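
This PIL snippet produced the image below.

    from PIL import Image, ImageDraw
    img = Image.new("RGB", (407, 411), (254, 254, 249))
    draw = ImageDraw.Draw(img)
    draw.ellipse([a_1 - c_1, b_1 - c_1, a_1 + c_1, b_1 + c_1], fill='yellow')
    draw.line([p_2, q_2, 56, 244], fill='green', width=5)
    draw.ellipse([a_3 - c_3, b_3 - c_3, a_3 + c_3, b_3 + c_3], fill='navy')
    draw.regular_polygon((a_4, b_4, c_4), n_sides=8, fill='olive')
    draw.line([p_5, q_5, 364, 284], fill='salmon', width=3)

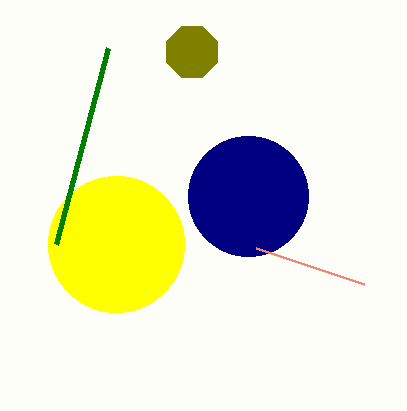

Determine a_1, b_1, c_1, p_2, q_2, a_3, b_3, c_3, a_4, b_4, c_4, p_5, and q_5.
a_1 = 116
b_1 = 244
c_1 = 68
p_2 = 108
q_2 = 48
a_3 = 248
b_3 = 196
c_3 = 60
a_4 = 192
b_4 = 52
c_4 = 28
p_5 = 256
q_5 = 248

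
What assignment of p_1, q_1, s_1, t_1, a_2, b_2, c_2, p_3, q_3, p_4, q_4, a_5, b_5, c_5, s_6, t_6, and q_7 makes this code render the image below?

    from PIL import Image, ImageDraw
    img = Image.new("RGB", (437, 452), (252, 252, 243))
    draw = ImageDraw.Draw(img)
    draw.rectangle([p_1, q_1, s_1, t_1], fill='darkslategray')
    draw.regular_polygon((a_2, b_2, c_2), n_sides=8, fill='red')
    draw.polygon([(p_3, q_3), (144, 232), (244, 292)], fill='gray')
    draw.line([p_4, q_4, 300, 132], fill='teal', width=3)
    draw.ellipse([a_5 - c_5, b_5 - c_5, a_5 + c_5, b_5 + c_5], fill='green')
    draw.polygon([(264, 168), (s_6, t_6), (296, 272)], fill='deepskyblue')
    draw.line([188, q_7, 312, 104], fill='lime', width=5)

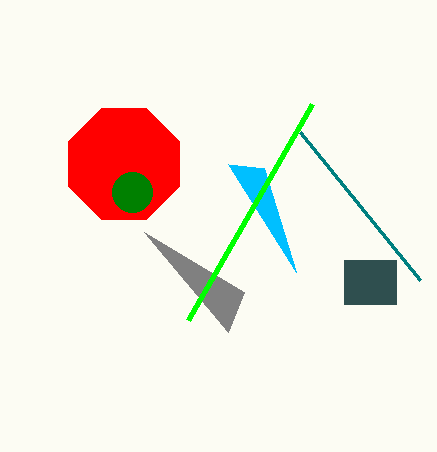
p_1 = 344
q_1 = 260
s_1 = 396
t_1 = 304
a_2 = 124
b_2 = 164
c_2 = 60
p_3 = 228
q_3 = 332
p_4 = 420
q_4 = 280
a_5 = 132
b_5 = 192
c_5 = 20
s_6 = 228
t_6 = 164
q_7 = 320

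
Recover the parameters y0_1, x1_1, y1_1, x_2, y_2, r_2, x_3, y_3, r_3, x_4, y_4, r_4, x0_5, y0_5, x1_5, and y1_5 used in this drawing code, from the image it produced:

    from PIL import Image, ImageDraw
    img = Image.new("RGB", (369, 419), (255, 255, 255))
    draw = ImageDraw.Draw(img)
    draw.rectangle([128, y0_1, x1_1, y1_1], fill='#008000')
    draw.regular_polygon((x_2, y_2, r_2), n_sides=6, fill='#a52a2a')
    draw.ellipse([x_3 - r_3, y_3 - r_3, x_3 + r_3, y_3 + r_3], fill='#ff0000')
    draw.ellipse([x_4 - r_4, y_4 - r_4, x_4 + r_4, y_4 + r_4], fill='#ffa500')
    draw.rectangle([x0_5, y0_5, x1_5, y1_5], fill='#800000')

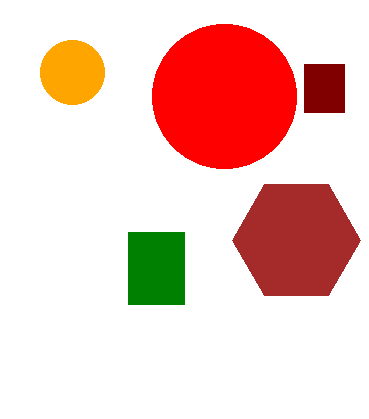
y0_1 = 232
x1_1 = 184
y1_1 = 304
x_2 = 296
y_2 = 240
r_2 = 64
x_3 = 224
y_3 = 96
r_3 = 72
x_4 = 72
y_4 = 72
r_4 = 32
x0_5 = 304
y0_5 = 64
x1_5 = 344
y1_5 = 112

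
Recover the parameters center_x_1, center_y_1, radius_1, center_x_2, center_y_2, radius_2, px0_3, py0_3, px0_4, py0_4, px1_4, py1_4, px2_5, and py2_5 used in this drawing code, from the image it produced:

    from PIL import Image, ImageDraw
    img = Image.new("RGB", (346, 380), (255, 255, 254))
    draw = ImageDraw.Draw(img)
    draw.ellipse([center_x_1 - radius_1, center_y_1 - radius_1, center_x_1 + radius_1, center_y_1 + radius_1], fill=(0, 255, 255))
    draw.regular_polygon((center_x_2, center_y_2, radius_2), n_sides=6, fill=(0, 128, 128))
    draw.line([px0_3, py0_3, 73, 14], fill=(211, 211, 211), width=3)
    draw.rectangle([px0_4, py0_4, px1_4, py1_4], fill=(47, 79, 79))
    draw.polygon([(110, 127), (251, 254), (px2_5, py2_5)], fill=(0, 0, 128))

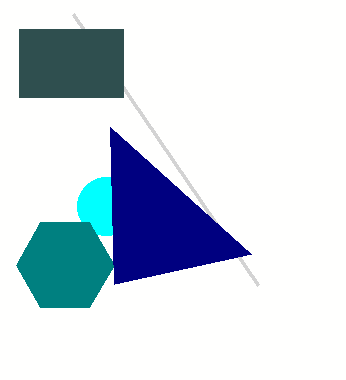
center_x_1 = 106, center_y_1 = 206, radius_1 = 29, center_x_2 = 65, center_y_2 = 265, radius_2 = 49, px0_3 = 258, py0_3 = 285, px0_4 = 19, py0_4 = 29, px1_4 = 123, py1_4 = 97, px2_5 = 114, py2_5 = 284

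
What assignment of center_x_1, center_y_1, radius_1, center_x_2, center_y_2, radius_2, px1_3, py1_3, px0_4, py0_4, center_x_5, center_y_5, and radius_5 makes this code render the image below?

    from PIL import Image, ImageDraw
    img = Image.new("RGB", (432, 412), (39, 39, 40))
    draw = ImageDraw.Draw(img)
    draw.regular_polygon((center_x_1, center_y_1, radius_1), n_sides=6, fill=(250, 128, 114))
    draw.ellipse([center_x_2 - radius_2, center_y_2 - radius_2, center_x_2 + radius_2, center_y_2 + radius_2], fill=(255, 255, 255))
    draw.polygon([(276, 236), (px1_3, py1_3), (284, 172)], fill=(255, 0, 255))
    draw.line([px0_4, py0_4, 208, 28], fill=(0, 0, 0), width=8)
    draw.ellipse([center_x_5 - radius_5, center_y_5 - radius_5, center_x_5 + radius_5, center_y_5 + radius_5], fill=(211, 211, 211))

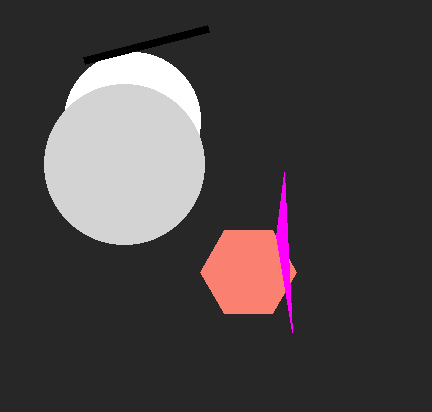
center_x_1 = 248; center_y_1 = 272; radius_1 = 48; center_x_2 = 132; center_y_2 = 120; radius_2 = 68; px1_3 = 292; py1_3 = 332; px0_4 = 84; py0_4 = 60; center_x_5 = 124; center_y_5 = 164; radius_5 = 80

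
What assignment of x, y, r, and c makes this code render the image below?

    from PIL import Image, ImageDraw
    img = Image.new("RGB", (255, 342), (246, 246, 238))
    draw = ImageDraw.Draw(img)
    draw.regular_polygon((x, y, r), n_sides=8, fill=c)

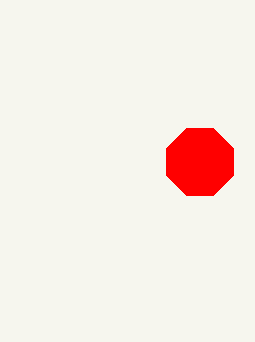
x = 200; y = 162; r = 36; c = 'red'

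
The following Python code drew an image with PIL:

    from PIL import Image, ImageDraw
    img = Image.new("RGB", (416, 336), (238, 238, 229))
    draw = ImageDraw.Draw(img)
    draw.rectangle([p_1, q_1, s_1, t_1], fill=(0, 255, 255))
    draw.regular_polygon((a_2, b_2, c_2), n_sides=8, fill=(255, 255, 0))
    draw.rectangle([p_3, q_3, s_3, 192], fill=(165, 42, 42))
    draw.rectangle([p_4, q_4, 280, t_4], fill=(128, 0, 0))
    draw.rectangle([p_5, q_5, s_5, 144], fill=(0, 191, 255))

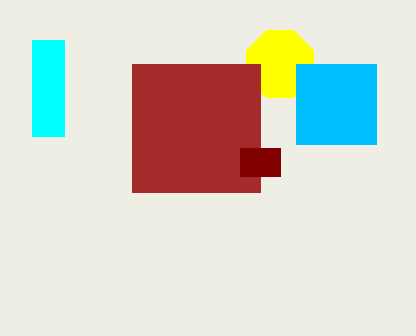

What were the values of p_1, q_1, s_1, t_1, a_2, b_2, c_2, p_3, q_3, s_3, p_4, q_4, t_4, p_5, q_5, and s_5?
p_1 = 32, q_1 = 40, s_1 = 64, t_1 = 136, a_2 = 280, b_2 = 64, c_2 = 36, p_3 = 132, q_3 = 64, s_3 = 260, p_4 = 240, q_4 = 148, t_4 = 176, p_5 = 296, q_5 = 64, s_5 = 376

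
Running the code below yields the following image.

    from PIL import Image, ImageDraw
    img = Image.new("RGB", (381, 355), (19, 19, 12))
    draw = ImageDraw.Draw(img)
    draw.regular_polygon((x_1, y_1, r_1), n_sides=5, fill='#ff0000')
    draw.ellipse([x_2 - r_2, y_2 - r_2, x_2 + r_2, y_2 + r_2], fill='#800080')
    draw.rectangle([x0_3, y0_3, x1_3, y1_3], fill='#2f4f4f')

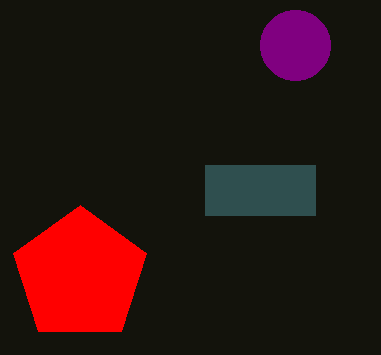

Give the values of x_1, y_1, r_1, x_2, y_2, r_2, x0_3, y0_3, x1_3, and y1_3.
x_1 = 80, y_1 = 275, r_1 = 70, x_2 = 295, y_2 = 45, r_2 = 35, x0_3 = 205, y0_3 = 165, x1_3 = 315, y1_3 = 215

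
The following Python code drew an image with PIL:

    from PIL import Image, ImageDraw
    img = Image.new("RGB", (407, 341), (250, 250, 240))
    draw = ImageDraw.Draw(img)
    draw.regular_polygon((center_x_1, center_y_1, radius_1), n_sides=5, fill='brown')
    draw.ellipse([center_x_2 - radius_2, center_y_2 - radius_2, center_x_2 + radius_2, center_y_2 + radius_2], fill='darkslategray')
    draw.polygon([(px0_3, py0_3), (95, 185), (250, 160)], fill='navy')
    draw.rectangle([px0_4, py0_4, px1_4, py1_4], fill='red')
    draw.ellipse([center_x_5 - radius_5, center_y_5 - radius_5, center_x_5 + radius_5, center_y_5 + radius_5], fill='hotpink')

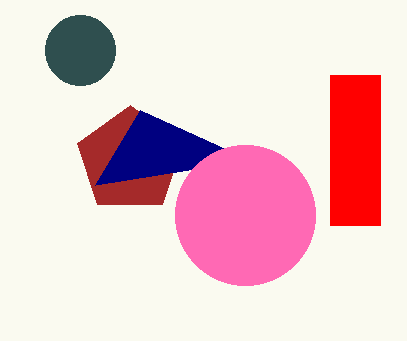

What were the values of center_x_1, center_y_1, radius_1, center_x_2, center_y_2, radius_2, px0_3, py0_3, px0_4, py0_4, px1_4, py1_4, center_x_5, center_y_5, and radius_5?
center_x_1 = 130, center_y_1 = 160, radius_1 = 55, center_x_2 = 80, center_y_2 = 50, radius_2 = 35, px0_3 = 140, py0_3 = 110, px0_4 = 330, py0_4 = 75, px1_4 = 380, py1_4 = 225, center_x_5 = 245, center_y_5 = 215, radius_5 = 70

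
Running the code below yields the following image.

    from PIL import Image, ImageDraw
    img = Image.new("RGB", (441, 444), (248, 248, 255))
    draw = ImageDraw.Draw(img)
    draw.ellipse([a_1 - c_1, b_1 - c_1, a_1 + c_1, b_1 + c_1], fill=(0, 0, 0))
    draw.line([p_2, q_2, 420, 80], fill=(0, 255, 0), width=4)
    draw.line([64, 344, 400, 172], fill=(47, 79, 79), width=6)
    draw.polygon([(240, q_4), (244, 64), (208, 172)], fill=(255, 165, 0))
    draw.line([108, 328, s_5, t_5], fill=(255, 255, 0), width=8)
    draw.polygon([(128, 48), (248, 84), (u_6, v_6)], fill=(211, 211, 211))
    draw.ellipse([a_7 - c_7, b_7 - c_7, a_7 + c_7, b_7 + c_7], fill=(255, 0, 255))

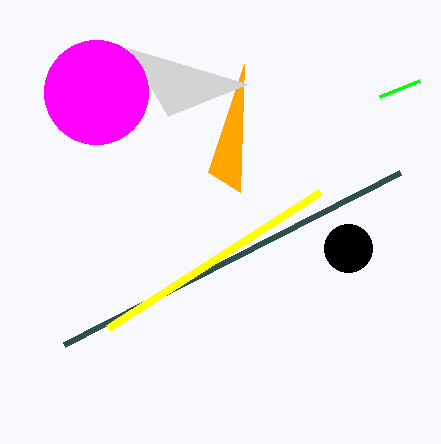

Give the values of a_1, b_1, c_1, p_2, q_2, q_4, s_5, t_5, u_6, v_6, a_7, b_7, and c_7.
a_1 = 348; b_1 = 248; c_1 = 24; p_2 = 380; q_2 = 96; q_4 = 192; s_5 = 320; t_5 = 192; u_6 = 168; v_6 = 116; a_7 = 96; b_7 = 92; c_7 = 52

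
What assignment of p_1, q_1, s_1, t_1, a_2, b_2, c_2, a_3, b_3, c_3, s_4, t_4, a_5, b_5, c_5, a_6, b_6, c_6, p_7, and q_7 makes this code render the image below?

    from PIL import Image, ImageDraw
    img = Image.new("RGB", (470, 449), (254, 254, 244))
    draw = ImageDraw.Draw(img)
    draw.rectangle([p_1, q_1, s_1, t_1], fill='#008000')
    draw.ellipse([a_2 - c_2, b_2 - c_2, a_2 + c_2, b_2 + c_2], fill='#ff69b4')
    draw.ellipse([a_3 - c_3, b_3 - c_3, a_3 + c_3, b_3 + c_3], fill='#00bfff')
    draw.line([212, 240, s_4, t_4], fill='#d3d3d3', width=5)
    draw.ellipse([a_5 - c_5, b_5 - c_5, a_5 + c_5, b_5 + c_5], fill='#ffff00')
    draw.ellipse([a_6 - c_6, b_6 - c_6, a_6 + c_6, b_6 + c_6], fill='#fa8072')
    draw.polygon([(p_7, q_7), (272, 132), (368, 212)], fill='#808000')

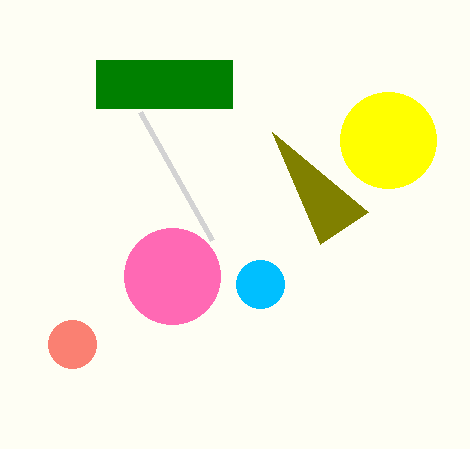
p_1 = 96
q_1 = 60
s_1 = 232
t_1 = 108
a_2 = 172
b_2 = 276
c_2 = 48
a_3 = 260
b_3 = 284
c_3 = 24
s_4 = 140
t_4 = 112
a_5 = 388
b_5 = 140
c_5 = 48
a_6 = 72
b_6 = 344
c_6 = 24
p_7 = 320
q_7 = 244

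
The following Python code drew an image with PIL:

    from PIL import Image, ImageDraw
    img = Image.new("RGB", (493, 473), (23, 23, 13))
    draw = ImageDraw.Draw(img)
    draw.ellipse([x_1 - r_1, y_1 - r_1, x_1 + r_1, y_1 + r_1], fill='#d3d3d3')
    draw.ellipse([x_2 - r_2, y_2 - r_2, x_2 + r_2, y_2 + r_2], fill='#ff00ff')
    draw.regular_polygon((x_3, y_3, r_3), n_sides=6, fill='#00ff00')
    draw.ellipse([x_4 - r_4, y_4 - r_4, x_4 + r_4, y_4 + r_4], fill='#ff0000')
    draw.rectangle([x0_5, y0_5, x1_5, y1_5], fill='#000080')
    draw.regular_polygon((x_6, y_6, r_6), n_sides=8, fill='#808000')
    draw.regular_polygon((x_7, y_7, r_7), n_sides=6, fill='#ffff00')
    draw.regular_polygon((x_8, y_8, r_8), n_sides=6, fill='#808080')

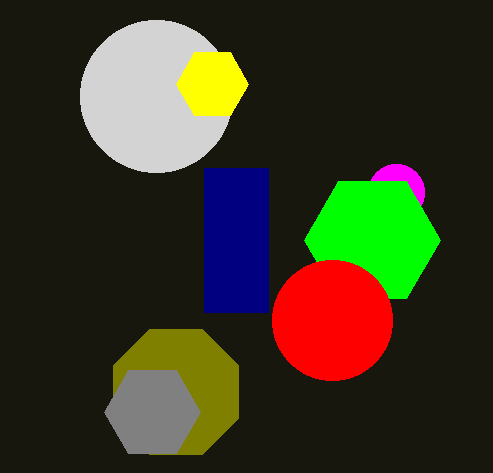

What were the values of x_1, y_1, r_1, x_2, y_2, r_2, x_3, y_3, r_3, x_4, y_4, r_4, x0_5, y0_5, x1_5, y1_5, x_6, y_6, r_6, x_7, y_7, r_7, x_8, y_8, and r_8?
x_1 = 156, y_1 = 96, r_1 = 76, x_2 = 396, y_2 = 192, r_2 = 28, x_3 = 372, y_3 = 240, r_3 = 68, x_4 = 332, y_4 = 320, r_4 = 60, x0_5 = 204, y0_5 = 168, x1_5 = 268, y1_5 = 312, x_6 = 176, y_6 = 392, r_6 = 68, x_7 = 212, y_7 = 84, r_7 = 36, x_8 = 152, y_8 = 412, r_8 = 48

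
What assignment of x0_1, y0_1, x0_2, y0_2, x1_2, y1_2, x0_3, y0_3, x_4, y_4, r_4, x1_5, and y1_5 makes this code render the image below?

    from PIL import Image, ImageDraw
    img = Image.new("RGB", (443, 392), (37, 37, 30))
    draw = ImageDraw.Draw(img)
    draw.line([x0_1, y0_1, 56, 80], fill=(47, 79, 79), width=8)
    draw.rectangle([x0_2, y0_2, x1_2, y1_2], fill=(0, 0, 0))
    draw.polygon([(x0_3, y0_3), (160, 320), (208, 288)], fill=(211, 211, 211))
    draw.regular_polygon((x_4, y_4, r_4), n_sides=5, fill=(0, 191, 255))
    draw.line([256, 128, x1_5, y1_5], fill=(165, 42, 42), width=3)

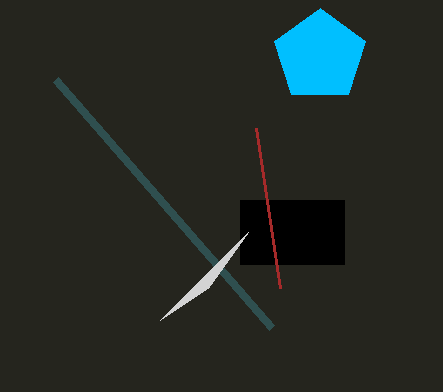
x0_1 = 272, y0_1 = 328, x0_2 = 240, y0_2 = 200, x1_2 = 344, y1_2 = 264, x0_3 = 248, y0_3 = 232, x_4 = 320, y_4 = 56, r_4 = 48, x1_5 = 280, y1_5 = 288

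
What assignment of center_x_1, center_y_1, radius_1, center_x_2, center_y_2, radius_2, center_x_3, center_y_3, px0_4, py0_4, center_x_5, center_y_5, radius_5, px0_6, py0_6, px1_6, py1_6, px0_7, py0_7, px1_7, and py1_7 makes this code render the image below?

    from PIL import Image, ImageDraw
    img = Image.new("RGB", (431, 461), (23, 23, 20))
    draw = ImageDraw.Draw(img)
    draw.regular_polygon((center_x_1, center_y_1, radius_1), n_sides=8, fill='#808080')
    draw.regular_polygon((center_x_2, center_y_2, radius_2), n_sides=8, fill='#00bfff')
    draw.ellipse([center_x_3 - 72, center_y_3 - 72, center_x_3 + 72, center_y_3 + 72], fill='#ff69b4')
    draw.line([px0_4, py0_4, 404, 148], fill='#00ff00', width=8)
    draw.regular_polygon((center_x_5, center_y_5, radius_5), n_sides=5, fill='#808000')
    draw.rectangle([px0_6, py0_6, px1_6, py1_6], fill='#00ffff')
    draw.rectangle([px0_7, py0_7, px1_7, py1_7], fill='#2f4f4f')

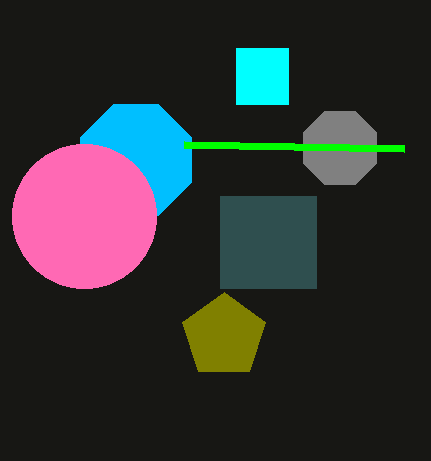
center_x_1 = 340; center_y_1 = 148; radius_1 = 40; center_x_2 = 136; center_y_2 = 160; radius_2 = 60; center_x_3 = 84; center_y_3 = 216; px0_4 = 184; py0_4 = 144; center_x_5 = 224; center_y_5 = 336; radius_5 = 44; px0_6 = 236; py0_6 = 48; px1_6 = 288; py1_6 = 104; px0_7 = 220; py0_7 = 196; px1_7 = 316; py1_7 = 288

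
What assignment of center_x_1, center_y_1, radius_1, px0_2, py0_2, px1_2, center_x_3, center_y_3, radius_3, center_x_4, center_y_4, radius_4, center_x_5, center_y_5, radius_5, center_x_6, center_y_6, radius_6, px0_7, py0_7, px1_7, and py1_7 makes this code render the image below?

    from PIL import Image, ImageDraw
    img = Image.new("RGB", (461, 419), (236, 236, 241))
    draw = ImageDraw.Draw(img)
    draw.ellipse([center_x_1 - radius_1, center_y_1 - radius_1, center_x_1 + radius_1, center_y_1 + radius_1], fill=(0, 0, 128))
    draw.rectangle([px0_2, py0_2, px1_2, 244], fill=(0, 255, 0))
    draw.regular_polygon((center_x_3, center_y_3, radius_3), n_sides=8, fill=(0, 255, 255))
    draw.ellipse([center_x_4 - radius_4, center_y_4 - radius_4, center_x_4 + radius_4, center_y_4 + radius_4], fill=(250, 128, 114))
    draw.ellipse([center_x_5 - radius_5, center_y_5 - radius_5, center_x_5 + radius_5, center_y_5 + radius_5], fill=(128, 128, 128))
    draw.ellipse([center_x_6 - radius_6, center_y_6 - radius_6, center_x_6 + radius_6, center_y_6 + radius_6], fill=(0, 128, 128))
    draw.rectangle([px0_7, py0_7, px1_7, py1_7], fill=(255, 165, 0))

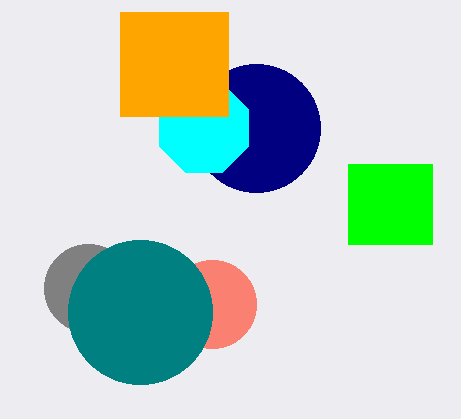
center_x_1 = 256, center_y_1 = 128, radius_1 = 64, px0_2 = 348, py0_2 = 164, px1_2 = 432, center_x_3 = 204, center_y_3 = 128, radius_3 = 48, center_x_4 = 212, center_y_4 = 304, radius_4 = 44, center_x_5 = 88, center_y_5 = 288, radius_5 = 44, center_x_6 = 140, center_y_6 = 312, radius_6 = 72, px0_7 = 120, py0_7 = 12, px1_7 = 228, py1_7 = 116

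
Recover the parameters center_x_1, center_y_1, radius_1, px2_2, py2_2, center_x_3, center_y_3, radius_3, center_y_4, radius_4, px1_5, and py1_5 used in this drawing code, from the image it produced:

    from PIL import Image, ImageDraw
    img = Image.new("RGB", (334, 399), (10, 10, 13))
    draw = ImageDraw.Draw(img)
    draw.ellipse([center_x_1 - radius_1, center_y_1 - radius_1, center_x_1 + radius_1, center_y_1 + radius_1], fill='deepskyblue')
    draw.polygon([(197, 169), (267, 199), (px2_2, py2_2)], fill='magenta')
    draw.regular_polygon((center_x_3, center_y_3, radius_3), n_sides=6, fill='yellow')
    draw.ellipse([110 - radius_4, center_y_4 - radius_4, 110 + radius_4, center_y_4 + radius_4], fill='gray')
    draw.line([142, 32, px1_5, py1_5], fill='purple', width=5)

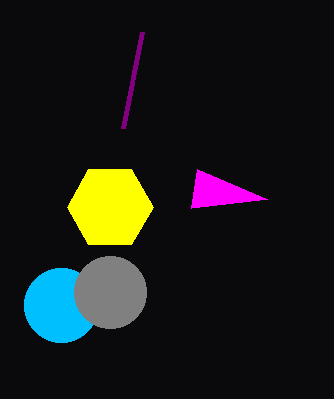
center_x_1 = 61, center_y_1 = 305, radius_1 = 37, px2_2 = 191, py2_2 = 208, center_x_3 = 110, center_y_3 = 207, radius_3 = 43, center_y_4 = 292, radius_4 = 36, px1_5 = 123, py1_5 = 128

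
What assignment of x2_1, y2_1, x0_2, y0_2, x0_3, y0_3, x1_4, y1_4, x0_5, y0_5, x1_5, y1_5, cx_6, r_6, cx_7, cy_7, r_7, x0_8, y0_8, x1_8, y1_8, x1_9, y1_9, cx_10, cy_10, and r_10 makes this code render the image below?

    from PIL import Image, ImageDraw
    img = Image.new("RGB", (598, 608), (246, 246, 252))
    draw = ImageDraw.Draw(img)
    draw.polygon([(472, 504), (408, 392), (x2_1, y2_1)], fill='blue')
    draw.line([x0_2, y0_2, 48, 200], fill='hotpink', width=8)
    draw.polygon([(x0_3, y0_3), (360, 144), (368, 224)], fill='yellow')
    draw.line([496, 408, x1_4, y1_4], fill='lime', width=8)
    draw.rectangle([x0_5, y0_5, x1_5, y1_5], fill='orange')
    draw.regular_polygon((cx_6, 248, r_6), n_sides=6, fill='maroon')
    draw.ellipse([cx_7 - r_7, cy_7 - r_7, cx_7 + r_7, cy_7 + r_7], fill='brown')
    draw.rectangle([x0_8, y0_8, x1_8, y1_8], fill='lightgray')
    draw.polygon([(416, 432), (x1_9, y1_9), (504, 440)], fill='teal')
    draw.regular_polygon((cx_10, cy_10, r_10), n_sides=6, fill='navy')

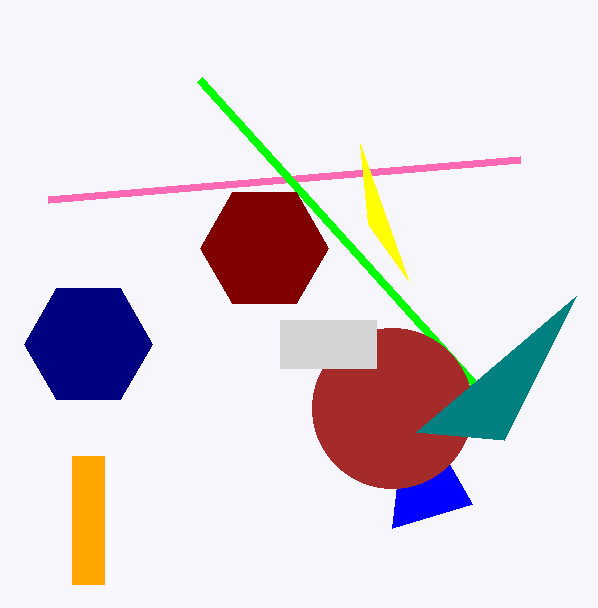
x2_1 = 392; y2_1 = 528; x0_2 = 520; y0_2 = 160; x0_3 = 408; y0_3 = 280; x1_4 = 200; y1_4 = 80; x0_5 = 72; y0_5 = 456; x1_5 = 104; y1_5 = 584; cx_6 = 264; r_6 = 64; cx_7 = 392; cy_7 = 408; r_7 = 80; x0_8 = 280; y0_8 = 320; x1_8 = 376; y1_8 = 368; x1_9 = 576; y1_9 = 296; cx_10 = 88; cy_10 = 344; r_10 = 64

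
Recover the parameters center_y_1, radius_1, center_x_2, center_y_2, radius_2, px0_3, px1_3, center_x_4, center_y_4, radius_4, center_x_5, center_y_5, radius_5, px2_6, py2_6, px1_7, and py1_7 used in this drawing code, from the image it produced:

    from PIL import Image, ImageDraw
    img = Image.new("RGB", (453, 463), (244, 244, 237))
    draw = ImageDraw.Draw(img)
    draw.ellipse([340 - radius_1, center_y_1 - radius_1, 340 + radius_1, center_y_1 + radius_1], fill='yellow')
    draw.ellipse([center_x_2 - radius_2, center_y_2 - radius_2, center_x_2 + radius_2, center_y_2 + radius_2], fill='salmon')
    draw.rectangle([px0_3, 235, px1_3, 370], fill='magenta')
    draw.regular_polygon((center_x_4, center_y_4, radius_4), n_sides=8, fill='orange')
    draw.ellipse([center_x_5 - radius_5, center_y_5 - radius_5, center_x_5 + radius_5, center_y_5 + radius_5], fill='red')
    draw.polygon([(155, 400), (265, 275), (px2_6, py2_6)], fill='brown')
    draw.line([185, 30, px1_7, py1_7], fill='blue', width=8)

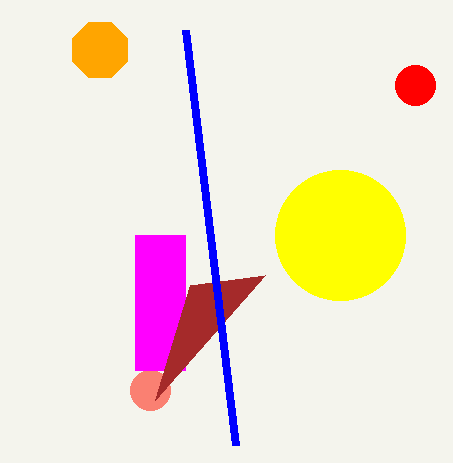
center_y_1 = 235; radius_1 = 65; center_x_2 = 150; center_y_2 = 390; radius_2 = 20; px0_3 = 135; px1_3 = 185; center_x_4 = 100; center_y_4 = 50; radius_4 = 30; center_x_5 = 415; center_y_5 = 85; radius_5 = 20; px2_6 = 190; py2_6 = 285; px1_7 = 235; py1_7 = 445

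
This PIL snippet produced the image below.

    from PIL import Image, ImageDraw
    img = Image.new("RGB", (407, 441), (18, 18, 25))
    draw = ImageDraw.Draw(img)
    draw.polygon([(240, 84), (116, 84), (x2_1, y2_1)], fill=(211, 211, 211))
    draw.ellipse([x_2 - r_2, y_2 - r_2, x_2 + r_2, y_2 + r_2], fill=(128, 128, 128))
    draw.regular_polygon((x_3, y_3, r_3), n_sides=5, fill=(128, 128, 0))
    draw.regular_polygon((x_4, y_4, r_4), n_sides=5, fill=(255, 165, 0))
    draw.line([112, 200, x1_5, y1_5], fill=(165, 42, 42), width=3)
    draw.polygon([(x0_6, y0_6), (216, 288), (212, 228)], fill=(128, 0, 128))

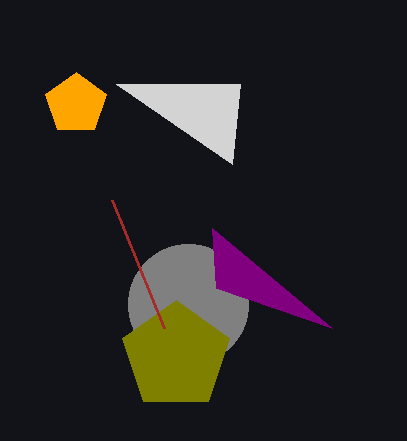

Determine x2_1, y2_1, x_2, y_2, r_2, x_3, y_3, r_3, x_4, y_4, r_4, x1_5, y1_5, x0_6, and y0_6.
x2_1 = 232, y2_1 = 164, x_2 = 188, y_2 = 304, r_2 = 60, x_3 = 176, y_3 = 356, r_3 = 56, x_4 = 76, y_4 = 104, r_4 = 32, x1_5 = 164, y1_5 = 328, x0_6 = 332, y0_6 = 328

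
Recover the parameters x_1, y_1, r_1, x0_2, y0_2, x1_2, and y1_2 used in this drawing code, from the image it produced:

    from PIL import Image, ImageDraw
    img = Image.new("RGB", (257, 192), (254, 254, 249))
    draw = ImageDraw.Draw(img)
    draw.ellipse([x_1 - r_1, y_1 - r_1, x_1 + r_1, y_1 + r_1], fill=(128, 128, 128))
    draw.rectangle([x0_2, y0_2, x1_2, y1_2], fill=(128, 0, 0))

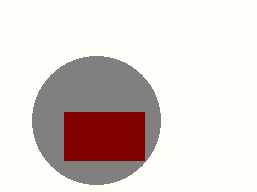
x_1 = 96
y_1 = 120
r_1 = 64
x0_2 = 64
y0_2 = 112
x1_2 = 144
y1_2 = 160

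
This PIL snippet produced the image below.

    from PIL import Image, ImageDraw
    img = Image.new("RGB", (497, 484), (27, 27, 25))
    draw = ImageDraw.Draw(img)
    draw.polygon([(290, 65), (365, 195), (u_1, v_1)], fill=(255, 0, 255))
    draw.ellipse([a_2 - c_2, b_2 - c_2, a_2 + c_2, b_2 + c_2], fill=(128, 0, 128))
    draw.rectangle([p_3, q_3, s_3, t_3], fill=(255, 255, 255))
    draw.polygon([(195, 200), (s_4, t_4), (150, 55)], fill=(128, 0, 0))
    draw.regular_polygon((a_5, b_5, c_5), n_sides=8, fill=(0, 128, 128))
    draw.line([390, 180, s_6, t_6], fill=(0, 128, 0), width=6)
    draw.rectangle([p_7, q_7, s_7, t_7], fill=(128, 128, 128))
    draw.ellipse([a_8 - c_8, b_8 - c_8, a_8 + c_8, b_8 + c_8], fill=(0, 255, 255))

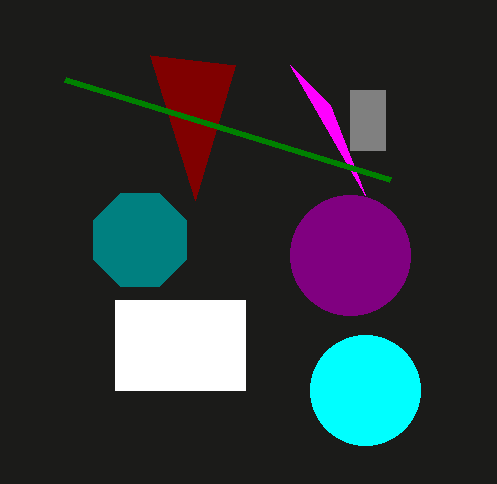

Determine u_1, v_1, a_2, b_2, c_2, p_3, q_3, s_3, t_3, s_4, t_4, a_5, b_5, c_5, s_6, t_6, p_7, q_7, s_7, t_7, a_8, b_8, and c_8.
u_1 = 330
v_1 = 105
a_2 = 350
b_2 = 255
c_2 = 60
p_3 = 115
q_3 = 300
s_3 = 245
t_3 = 390
s_4 = 235
t_4 = 65
a_5 = 140
b_5 = 240
c_5 = 50
s_6 = 65
t_6 = 80
p_7 = 350
q_7 = 90
s_7 = 385
t_7 = 150
a_8 = 365
b_8 = 390
c_8 = 55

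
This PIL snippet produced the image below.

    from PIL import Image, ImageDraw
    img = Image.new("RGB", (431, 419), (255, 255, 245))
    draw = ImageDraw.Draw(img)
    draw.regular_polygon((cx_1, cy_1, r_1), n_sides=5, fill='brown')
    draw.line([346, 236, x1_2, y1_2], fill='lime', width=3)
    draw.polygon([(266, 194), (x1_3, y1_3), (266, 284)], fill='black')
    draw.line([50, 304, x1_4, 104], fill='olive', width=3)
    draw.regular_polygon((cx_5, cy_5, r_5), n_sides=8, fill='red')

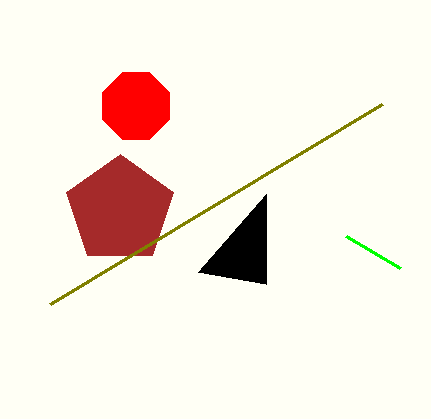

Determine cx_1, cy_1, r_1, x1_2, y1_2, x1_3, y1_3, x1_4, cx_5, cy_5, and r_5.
cx_1 = 120
cy_1 = 210
r_1 = 56
x1_2 = 400
y1_2 = 268
x1_3 = 198
y1_3 = 272
x1_4 = 382
cx_5 = 136
cy_5 = 106
r_5 = 36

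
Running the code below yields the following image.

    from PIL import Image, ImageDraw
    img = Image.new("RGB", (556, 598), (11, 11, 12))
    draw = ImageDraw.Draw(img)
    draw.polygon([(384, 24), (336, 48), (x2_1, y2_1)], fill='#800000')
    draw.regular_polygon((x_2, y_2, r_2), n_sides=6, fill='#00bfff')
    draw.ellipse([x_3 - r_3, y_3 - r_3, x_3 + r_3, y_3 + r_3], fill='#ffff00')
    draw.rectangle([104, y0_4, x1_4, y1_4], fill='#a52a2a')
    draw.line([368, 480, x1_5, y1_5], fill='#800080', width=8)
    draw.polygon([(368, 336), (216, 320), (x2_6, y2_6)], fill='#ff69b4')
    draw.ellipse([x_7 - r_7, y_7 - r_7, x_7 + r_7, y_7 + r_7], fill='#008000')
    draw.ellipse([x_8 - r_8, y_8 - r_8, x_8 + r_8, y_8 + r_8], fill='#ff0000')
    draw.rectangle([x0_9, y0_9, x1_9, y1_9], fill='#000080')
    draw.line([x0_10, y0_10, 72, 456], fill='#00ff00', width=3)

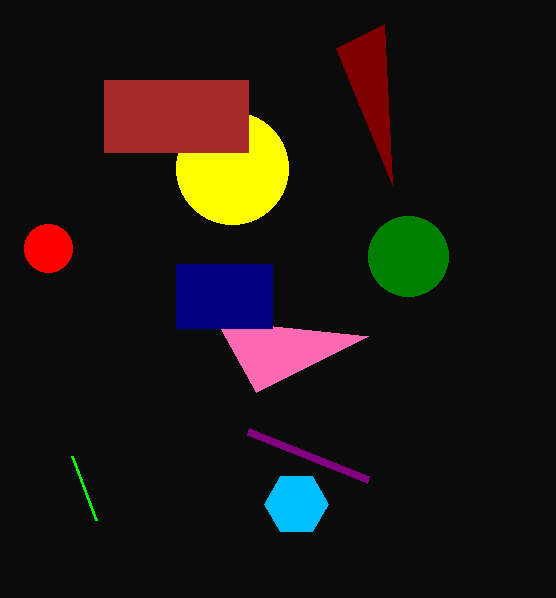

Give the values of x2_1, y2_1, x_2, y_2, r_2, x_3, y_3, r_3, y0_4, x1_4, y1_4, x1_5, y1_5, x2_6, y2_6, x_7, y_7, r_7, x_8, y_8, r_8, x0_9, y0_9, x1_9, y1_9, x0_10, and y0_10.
x2_1 = 392; y2_1 = 184; x_2 = 296; y_2 = 504; r_2 = 32; x_3 = 232; y_3 = 168; r_3 = 56; y0_4 = 80; x1_4 = 248; y1_4 = 152; x1_5 = 248; y1_5 = 432; x2_6 = 256; y2_6 = 392; x_7 = 408; y_7 = 256; r_7 = 40; x_8 = 48; y_8 = 248; r_8 = 24; x0_9 = 176; y0_9 = 264; x1_9 = 272; y1_9 = 328; x0_10 = 96; y0_10 = 520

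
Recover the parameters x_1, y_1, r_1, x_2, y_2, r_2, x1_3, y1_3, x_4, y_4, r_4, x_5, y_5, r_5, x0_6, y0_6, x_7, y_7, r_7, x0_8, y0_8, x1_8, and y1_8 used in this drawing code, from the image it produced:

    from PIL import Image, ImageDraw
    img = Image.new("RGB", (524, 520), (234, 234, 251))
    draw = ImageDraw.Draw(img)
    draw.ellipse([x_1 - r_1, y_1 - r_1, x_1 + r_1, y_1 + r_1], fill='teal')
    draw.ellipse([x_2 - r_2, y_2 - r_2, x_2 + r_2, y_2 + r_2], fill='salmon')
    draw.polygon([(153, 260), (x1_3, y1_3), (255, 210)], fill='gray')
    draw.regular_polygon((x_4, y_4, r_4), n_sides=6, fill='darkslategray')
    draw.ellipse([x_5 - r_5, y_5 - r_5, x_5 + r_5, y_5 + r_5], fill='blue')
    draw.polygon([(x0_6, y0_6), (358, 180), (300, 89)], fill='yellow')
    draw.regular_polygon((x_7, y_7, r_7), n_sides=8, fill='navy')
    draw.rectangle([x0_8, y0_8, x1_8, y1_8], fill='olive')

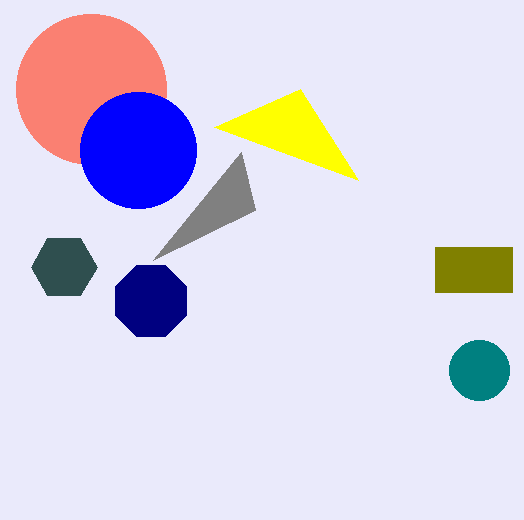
x_1 = 479; y_1 = 370; r_1 = 30; x_2 = 91; y_2 = 89; r_2 = 75; x1_3 = 241; y1_3 = 152; x_4 = 64; y_4 = 267; r_4 = 33; x_5 = 138; y_5 = 150; r_5 = 58; x0_6 = 214; y0_6 = 127; x_7 = 151; y_7 = 301; r_7 = 38; x0_8 = 435; y0_8 = 247; x1_8 = 512; y1_8 = 292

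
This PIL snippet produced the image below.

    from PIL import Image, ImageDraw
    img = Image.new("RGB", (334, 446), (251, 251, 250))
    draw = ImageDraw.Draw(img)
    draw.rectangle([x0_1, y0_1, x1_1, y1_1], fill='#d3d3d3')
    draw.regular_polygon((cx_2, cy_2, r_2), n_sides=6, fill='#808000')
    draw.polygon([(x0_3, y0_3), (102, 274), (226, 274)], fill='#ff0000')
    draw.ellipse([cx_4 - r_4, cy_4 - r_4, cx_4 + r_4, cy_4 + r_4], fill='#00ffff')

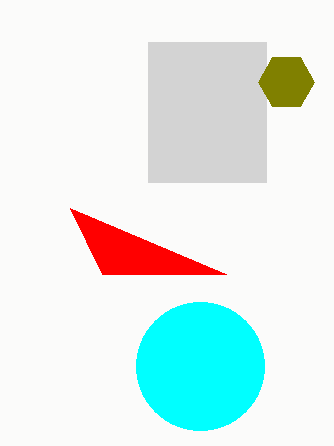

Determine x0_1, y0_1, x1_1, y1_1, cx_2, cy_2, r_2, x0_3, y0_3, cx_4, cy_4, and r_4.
x0_1 = 148; y0_1 = 42; x1_1 = 266; y1_1 = 182; cx_2 = 286; cy_2 = 82; r_2 = 28; x0_3 = 70; y0_3 = 208; cx_4 = 200; cy_4 = 366; r_4 = 64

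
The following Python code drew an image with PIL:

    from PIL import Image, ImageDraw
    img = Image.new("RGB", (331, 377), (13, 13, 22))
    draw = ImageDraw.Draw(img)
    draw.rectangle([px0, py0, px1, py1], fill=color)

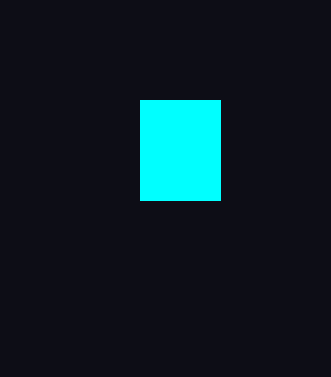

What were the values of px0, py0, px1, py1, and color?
px0 = 140; py0 = 100; px1 = 220; py1 = 200; color = 'cyan'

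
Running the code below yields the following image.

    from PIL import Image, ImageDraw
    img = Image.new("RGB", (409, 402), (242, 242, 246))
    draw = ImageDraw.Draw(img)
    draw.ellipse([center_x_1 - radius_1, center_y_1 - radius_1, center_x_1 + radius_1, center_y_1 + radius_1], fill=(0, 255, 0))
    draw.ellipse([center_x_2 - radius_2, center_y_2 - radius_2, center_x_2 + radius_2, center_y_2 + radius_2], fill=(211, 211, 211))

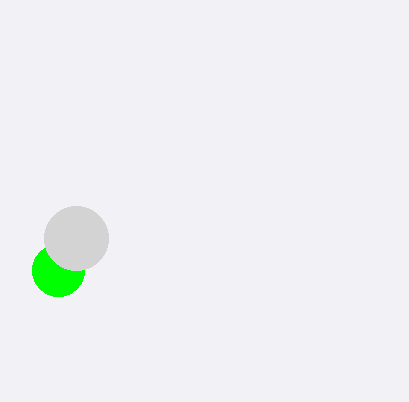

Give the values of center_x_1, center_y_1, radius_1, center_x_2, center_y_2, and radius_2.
center_x_1 = 58
center_y_1 = 270
radius_1 = 26
center_x_2 = 76
center_y_2 = 238
radius_2 = 32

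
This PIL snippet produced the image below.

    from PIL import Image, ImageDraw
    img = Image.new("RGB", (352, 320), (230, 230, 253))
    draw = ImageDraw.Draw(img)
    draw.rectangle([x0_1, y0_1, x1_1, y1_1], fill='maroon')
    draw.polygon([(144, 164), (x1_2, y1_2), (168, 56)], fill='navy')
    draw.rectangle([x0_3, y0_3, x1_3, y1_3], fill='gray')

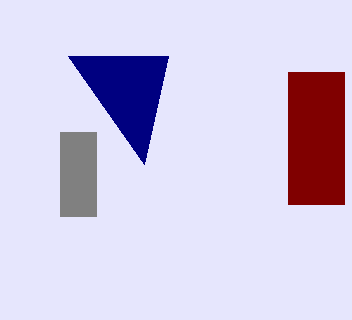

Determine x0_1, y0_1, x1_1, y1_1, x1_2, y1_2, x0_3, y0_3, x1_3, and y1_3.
x0_1 = 288, y0_1 = 72, x1_1 = 344, y1_1 = 204, x1_2 = 68, y1_2 = 56, x0_3 = 60, y0_3 = 132, x1_3 = 96, y1_3 = 216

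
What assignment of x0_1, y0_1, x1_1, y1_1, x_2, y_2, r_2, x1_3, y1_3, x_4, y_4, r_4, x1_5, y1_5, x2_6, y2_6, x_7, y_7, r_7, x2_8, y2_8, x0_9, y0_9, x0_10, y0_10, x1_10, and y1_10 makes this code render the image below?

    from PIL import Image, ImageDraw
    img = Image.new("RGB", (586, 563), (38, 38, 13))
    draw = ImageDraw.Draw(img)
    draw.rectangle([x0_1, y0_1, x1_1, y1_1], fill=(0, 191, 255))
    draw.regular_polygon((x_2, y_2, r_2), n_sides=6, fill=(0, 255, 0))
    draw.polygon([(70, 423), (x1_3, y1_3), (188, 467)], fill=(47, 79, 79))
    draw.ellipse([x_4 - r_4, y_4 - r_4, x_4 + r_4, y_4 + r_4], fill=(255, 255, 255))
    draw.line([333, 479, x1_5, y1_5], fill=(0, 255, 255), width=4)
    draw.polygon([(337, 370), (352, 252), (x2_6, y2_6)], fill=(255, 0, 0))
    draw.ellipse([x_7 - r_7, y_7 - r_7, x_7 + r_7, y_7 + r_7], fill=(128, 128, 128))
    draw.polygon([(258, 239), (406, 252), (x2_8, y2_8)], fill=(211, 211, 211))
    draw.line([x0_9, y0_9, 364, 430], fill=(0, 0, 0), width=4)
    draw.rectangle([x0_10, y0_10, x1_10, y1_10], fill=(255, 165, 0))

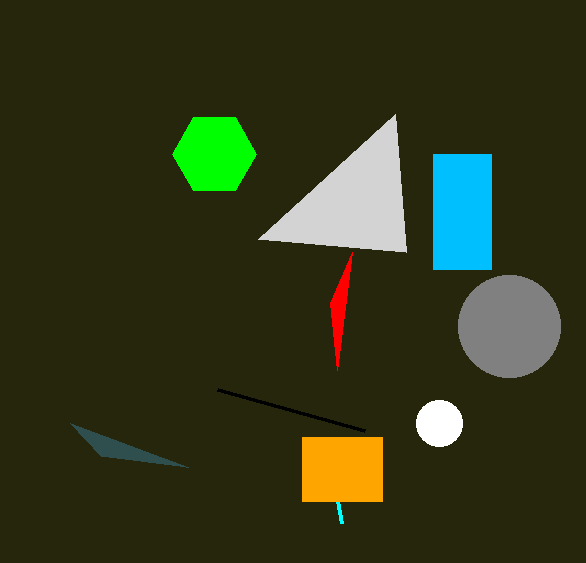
x0_1 = 433; y0_1 = 154; x1_1 = 491; y1_1 = 269; x_2 = 214; y_2 = 154; r_2 = 42; x1_3 = 101; y1_3 = 456; x_4 = 439; y_4 = 423; r_4 = 23; x1_5 = 341; y1_5 = 523; x2_6 = 330; y2_6 = 303; x_7 = 509; y_7 = 326; r_7 = 51; x2_8 = 395; y2_8 = 114; x0_9 = 217; y0_9 = 389; x0_10 = 302; y0_10 = 437; x1_10 = 382; y1_10 = 501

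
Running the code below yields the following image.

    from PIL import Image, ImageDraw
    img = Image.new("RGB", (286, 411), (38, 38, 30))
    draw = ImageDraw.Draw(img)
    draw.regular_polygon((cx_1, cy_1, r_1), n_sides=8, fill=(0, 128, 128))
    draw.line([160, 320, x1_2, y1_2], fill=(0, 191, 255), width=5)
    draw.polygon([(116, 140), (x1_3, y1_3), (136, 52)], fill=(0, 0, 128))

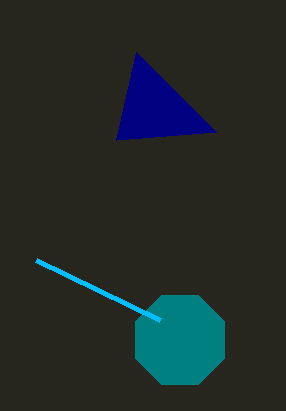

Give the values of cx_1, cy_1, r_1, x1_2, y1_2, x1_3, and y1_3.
cx_1 = 180
cy_1 = 340
r_1 = 48
x1_2 = 36
y1_2 = 260
x1_3 = 216
y1_3 = 132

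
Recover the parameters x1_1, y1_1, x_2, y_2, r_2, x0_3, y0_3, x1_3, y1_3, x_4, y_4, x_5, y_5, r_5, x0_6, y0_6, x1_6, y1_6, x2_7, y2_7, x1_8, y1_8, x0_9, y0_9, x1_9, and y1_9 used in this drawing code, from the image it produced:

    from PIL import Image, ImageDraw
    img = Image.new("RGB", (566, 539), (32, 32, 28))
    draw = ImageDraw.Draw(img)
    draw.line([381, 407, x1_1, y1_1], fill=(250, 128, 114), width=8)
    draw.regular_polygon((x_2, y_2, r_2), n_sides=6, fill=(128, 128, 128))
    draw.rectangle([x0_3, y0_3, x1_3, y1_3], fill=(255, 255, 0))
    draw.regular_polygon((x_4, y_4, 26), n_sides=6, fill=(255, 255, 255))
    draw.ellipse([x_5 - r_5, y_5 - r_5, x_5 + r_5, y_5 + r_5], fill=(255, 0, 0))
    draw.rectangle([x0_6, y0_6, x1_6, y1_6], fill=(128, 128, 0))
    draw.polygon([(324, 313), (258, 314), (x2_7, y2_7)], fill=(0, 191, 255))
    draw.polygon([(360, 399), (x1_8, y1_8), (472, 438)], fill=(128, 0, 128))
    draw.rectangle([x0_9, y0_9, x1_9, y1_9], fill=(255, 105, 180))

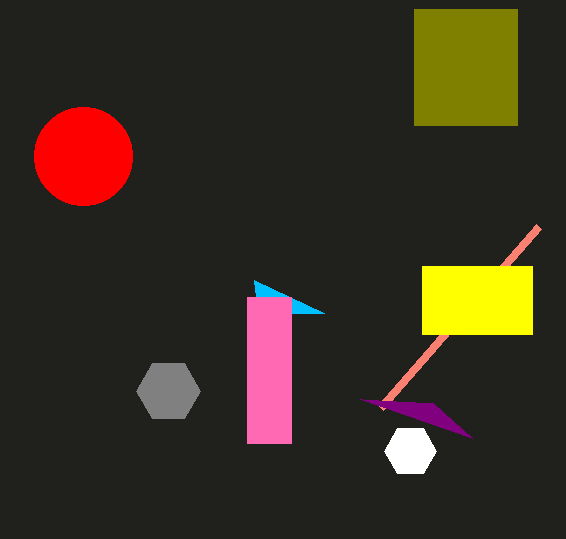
x1_1 = 539; y1_1 = 226; x_2 = 168; y_2 = 391; r_2 = 32; x0_3 = 422; y0_3 = 266; x1_3 = 532; y1_3 = 334; x_4 = 410; y_4 = 451; x_5 = 83; y_5 = 156; r_5 = 49; x0_6 = 414; y0_6 = 9; x1_6 = 517; y1_6 = 125; x2_7 = 254; y2_7 = 280; x1_8 = 433; y1_8 = 403; x0_9 = 247; y0_9 = 297; x1_9 = 291; y1_9 = 443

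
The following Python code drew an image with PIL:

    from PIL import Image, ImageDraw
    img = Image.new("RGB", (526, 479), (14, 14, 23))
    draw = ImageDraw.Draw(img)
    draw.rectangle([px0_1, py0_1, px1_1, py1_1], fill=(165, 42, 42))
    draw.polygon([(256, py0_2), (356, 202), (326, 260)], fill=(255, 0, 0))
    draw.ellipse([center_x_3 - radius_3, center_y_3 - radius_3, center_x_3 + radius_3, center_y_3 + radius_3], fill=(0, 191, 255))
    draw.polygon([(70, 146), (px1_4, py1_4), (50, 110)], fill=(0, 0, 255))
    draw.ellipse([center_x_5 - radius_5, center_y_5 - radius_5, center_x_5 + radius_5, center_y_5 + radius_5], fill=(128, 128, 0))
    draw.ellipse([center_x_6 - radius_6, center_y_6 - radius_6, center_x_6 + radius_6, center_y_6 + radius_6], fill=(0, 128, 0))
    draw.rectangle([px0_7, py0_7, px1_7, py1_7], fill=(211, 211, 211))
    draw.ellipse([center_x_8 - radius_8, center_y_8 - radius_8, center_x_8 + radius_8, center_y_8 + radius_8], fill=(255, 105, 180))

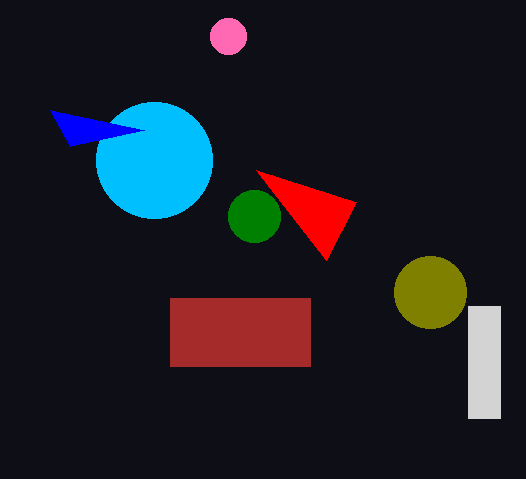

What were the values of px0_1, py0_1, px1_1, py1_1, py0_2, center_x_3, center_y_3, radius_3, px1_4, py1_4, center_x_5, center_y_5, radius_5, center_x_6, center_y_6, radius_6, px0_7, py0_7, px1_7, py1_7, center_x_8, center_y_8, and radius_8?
px0_1 = 170; py0_1 = 298; px1_1 = 310; py1_1 = 366; py0_2 = 170; center_x_3 = 154; center_y_3 = 160; radius_3 = 58; px1_4 = 144; py1_4 = 130; center_x_5 = 430; center_y_5 = 292; radius_5 = 36; center_x_6 = 254; center_y_6 = 216; radius_6 = 26; px0_7 = 468; py0_7 = 306; px1_7 = 500; py1_7 = 418; center_x_8 = 228; center_y_8 = 36; radius_8 = 18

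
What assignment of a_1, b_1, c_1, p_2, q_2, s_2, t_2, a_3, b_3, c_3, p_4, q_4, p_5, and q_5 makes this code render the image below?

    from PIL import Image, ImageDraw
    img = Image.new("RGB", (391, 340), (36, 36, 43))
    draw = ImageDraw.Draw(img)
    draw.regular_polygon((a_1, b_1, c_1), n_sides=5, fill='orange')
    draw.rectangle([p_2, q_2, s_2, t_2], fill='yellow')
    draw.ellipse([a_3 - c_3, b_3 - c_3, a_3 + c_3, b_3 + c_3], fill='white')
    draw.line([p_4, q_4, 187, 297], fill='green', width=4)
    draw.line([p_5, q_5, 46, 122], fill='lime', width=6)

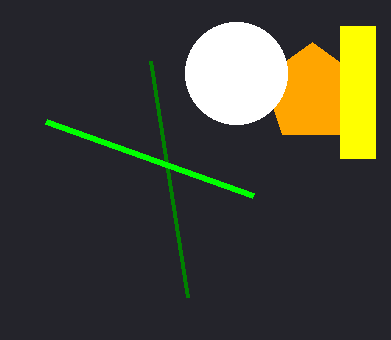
a_1 = 312; b_1 = 93; c_1 = 51; p_2 = 340; q_2 = 26; s_2 = 375; t_2 = 158; a_3 = 236; b_3 = 73; c_3 = 51; p_4 = 150; q_4 = 61; p_5 = 253; q_5 = 196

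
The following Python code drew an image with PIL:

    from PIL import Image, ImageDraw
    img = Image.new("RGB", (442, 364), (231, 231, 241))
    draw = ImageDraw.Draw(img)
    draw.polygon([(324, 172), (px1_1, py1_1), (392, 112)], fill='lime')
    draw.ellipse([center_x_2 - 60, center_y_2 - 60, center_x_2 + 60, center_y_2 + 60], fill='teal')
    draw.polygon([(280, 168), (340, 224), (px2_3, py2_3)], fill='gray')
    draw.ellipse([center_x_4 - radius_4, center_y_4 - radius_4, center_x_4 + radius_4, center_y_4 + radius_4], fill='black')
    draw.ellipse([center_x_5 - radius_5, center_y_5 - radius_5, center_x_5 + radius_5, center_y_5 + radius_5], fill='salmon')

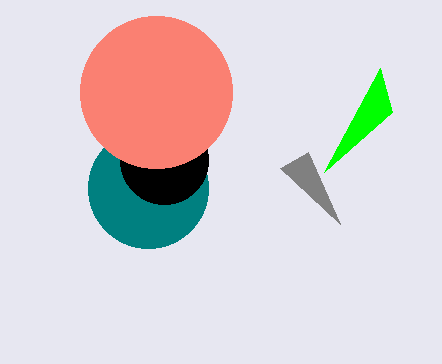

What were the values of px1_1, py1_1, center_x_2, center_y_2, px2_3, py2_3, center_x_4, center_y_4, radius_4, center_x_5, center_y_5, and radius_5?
px1_1 = 380
py1_1 = 68
center_x_2 = 148
center_y_2 = 188
px2_3 = 308
py2_3 = 152
center_x_4 = 164
center_y_4 = 160
radius_4 = 44
center_x_5 = 156
center_y_5 = 92
radius_5 = 76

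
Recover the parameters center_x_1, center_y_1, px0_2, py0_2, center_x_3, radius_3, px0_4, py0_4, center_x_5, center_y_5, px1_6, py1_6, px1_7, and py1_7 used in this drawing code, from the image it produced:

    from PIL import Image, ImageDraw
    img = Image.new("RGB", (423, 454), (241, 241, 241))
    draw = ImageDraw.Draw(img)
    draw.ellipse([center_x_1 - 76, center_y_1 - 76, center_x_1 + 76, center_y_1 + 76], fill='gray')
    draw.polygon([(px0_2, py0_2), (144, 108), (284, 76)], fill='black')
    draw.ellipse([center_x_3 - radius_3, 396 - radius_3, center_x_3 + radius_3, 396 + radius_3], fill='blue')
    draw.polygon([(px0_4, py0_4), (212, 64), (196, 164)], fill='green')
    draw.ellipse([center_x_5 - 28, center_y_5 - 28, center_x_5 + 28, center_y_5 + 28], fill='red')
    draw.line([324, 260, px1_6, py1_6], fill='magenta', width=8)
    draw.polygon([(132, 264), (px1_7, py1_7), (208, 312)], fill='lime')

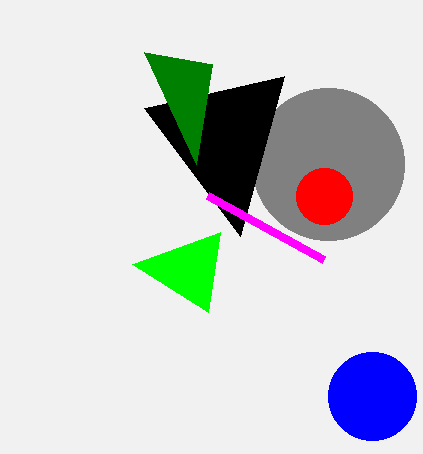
center_x_1 = 328, center_y_1 = 164, px0_2 = 240, py0_2 = 236, center_x_3 = 372, radius_3 = 44, px0_4 = 144, py0_4 = 52, center_x_5 = 324, center_y_5 = 196, px1_6 = 208, py1_6 = 196, px1_7 = 220, py1_7 = 232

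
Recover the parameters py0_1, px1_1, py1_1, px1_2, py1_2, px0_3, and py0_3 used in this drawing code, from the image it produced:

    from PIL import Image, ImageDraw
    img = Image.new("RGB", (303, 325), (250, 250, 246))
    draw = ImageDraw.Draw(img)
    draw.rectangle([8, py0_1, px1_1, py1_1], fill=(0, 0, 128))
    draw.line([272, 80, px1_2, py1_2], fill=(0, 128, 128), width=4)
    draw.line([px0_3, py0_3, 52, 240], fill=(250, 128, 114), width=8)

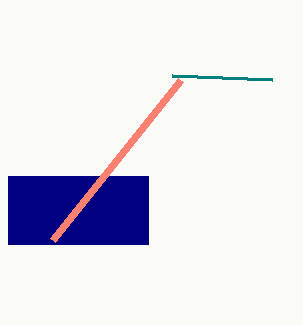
py0_1 = 176, px1_1 = 148, py1_1 = 244, px1_2 = 172, py1_2 = 76, px0_3 = 180, py0_3 = 80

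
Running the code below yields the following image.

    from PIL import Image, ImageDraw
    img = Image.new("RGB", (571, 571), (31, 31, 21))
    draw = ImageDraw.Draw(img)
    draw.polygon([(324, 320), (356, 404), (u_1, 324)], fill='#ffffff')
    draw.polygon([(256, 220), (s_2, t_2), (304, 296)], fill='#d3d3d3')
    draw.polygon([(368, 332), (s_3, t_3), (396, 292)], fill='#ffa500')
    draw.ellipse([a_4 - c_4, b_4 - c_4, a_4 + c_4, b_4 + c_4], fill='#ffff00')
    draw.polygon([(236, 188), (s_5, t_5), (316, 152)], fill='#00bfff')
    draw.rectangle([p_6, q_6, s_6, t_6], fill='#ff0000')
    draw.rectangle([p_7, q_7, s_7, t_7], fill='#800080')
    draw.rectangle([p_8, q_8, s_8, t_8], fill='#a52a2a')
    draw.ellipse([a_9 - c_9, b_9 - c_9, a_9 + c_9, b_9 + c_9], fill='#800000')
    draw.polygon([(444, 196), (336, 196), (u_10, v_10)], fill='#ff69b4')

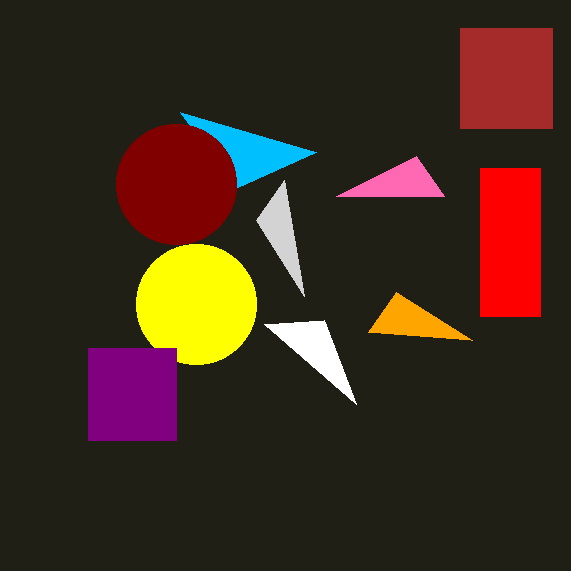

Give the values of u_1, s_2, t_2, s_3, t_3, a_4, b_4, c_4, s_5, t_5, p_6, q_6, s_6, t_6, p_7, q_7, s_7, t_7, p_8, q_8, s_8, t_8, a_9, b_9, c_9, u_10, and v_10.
u_1 = 264
s_2 = 284
t_2 = 180
s_3 = 472
t_3 = 340
a_4 = 196
b_4 = 304
c_4 = 60
s_5 = 180
t_5 = 112
p_6 = 480
q_6 = 168
s_6 = 540
t_6 = 316
p_7 = 88
q_7 = 348
s_7 = 176
t_7 = 440
p_8 = 460
q_8 = 28
s_8 = 552
t_8 = 128
a_9 = 176
b_9 = 184
c_9 = 60
u_10 = 416
v_10 = 156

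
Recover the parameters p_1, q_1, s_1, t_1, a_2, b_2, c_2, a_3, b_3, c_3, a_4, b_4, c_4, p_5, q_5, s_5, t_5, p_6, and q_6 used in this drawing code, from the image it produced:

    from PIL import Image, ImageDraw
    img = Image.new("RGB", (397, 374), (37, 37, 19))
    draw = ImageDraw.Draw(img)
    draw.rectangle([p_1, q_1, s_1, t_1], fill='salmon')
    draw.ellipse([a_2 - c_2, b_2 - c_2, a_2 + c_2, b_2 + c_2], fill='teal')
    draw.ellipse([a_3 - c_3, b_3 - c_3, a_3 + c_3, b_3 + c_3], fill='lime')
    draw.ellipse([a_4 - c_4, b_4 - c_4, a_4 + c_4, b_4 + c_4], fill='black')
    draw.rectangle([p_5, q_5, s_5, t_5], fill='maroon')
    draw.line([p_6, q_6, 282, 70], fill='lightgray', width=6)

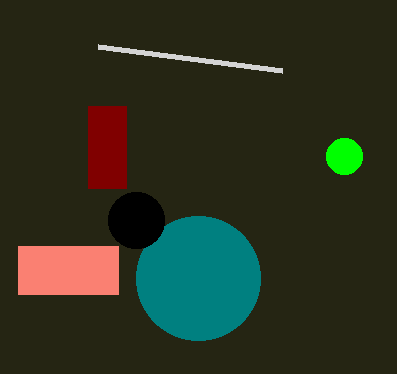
p_1 = 18
q_1 = 246
s_1 = 118
t_1 = 294
a_2 = 198
b_2 = 278
c_2 = 62
a_3 = 344
b_3 = 156
c_3 = 18
a_4 = 136
b_4 = 220
c_4 = 28
p_5 = 88
q_5 = 106
s_5 = 126
t_5 = 188
p_6 = 98
q_6 = 46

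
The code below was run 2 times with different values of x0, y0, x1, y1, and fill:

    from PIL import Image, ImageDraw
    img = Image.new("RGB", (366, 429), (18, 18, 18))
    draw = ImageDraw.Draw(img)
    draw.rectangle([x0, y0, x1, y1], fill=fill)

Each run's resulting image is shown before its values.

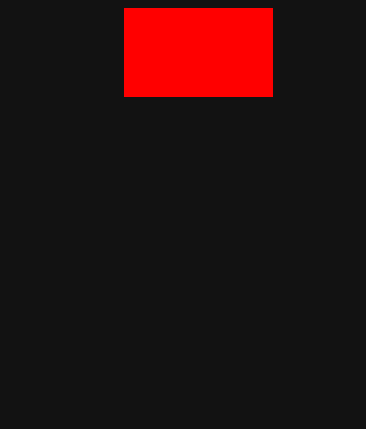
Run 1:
x0 = 124; y0 = 8; x1 = 272; y1 = 96; fill = 'red'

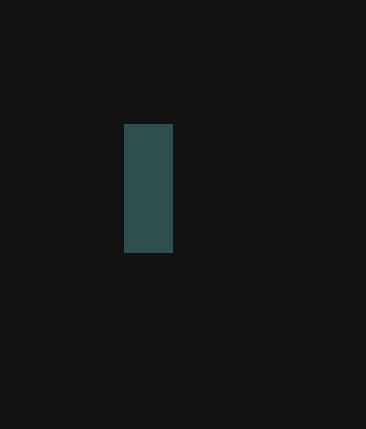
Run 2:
x0 = 124, y0 = 124, x1 = 172, y1 = 252, fill = 'darkslategray'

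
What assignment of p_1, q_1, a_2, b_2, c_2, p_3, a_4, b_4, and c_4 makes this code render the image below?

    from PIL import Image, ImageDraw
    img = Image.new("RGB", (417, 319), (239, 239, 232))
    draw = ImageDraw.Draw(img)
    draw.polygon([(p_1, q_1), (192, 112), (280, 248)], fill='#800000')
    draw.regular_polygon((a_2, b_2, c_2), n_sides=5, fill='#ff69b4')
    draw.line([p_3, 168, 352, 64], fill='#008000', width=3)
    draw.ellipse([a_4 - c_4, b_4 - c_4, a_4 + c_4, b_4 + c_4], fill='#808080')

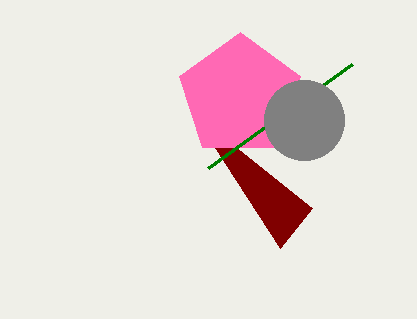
p_1 = 312
q_1 = 208
a_2 = 240
b_2 = 96
c_2 = 64
p_3 = 208
a_4 = 304
b_4 = 120
c_4 = 40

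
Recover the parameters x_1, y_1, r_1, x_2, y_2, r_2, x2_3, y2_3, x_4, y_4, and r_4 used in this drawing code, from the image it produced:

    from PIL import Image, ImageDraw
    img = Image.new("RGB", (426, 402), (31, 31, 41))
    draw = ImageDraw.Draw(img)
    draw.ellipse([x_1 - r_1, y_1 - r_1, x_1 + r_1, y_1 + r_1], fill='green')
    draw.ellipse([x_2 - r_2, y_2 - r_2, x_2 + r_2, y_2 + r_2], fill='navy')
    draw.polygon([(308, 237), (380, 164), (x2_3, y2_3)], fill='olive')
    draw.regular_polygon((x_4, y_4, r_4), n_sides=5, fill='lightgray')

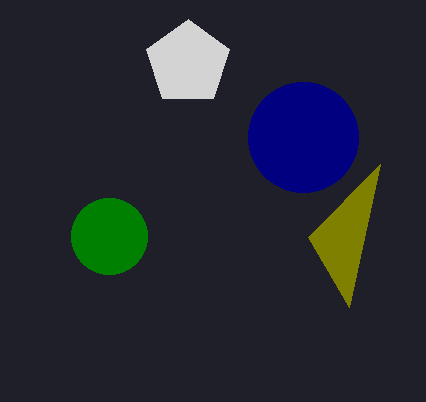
x_1 = 109; y_1 = 236; r_1 = 38; x_2 = 303; y_2 = 137; r_2 = 55; x2_3 = 349; y2_3 = 307; x_4 = 188; y_4 = 63; r_4 = 44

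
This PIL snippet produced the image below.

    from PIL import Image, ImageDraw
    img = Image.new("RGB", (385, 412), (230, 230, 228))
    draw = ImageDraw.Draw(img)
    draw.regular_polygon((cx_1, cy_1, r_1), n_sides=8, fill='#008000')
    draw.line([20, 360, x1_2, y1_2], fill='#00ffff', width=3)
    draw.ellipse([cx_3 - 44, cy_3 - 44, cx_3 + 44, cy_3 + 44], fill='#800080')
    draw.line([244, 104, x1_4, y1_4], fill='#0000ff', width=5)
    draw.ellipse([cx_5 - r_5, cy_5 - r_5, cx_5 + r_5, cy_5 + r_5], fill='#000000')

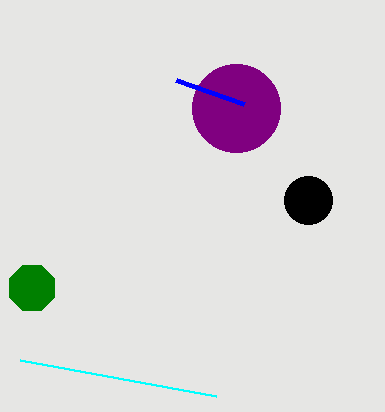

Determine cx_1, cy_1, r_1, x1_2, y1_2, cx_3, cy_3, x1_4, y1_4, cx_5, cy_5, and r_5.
cx_1 = 32
cy_1 = 288
r_1 = 24
x1_2 = 216
y1_2 = 396
cx_3 = 236
cy_3 = 108
x1_4 = 176
y1_4 = 80
cx_5 = 308
cy_5 = 200
r_5 = 24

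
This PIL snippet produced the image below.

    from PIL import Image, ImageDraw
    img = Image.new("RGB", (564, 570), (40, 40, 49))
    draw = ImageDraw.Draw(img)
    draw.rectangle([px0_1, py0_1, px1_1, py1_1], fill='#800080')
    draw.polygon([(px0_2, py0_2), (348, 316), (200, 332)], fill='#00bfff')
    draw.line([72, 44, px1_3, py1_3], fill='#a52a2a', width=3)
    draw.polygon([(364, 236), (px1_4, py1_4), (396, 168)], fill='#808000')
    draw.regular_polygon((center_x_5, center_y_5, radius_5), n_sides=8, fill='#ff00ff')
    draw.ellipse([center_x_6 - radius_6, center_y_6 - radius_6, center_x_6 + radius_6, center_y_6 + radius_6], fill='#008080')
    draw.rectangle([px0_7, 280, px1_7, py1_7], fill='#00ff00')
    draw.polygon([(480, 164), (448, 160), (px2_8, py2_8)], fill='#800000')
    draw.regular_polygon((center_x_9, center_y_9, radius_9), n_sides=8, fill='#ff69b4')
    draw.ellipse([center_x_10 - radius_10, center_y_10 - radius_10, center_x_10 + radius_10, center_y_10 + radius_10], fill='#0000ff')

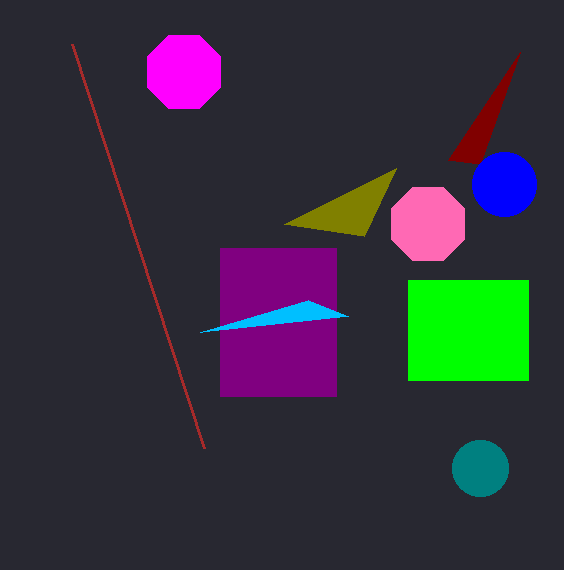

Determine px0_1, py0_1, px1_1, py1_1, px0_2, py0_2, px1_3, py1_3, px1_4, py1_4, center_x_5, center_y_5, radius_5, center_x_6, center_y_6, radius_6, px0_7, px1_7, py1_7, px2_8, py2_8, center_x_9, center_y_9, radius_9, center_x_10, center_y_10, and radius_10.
px0_1 = 220; py0_1 = 248; px1_1 = 336; py1_1 = 396; px0_2 = 308; py0_2 = 300; px1_3 = 204; py1_3 = 448; px1_4 = 284; py1_4 = 224; center_x_5 = 184; center_y_5 = 72; radius_5 = 40; center_x_6 = 480; center_y_6 = 468; radius_6 = 28; px0_7 = 408; px1_7 = 528; py1_7 = 380; px2_8 = 520; py2_8 = 52; center_x_9 = 428; center_y_9 = 224; radius_9 = 40; center_x_10 = 504; center_y_10 = 184; radius_10 = 32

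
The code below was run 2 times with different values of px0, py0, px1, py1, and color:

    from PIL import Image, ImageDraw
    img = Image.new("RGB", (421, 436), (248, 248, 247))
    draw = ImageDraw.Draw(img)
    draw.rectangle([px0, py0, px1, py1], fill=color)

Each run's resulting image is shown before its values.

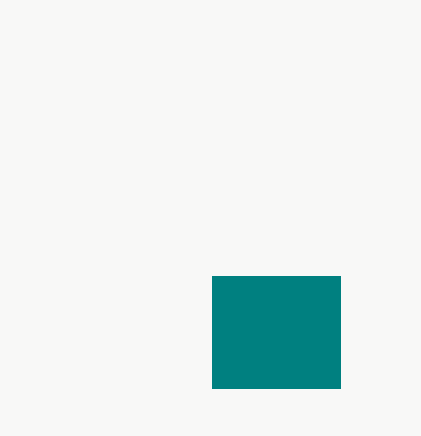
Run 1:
px0 = 212; py0 = 276; px1 = 340; py1 = 388; color = 'teal'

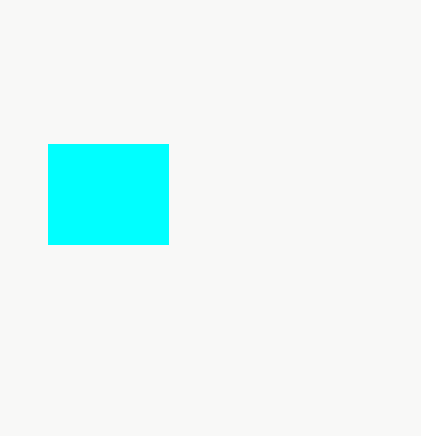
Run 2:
px0 = 48, py0 = 144, px1 = 168, py1 = 244, color = 'cyan'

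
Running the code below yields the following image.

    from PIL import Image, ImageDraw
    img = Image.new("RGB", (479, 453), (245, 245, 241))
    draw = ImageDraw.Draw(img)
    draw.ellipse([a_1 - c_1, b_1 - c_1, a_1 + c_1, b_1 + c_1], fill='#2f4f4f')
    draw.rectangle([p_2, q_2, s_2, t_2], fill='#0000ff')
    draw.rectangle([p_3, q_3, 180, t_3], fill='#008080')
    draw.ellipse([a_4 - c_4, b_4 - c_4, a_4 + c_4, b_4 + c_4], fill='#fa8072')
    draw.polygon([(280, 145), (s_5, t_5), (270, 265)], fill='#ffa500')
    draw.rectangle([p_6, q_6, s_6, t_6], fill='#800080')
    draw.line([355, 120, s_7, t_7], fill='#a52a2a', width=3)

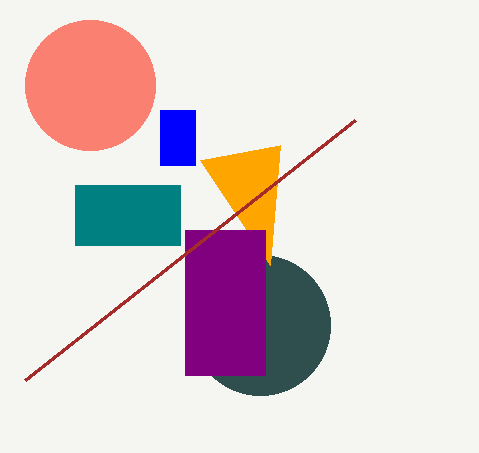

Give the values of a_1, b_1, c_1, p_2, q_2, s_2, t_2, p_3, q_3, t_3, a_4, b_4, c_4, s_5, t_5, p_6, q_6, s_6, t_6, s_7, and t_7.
a_1 = 260; b_1 = 325; c_1 = 70; p_2 = 160; q_2 = 110; s_2 = 195; t_2 = 165; p_3 = 75; q_3 = 185; t_3 = 245; a_4 = 90; b_4 = 85; c_4 = 65; s_5 = 200; t_5 = 160; p_6 = 185; q_6 = 230; s_6 = 265; t_6 = 375; s_7 = 25; t_7 = 380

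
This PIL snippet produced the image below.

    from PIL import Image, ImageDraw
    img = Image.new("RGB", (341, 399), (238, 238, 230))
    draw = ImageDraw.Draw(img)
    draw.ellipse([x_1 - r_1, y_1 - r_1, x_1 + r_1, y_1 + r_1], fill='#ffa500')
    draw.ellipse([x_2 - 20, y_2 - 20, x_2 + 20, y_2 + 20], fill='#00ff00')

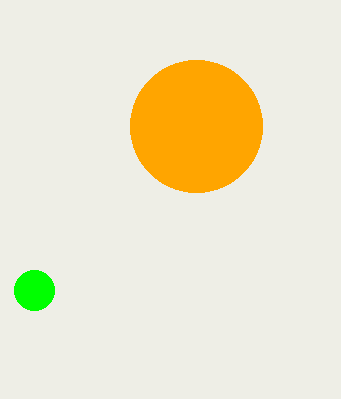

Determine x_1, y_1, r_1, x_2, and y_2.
x_1 = 196, y_1 = 126, r_1 = 66, x_2 = 34, y_2 = 290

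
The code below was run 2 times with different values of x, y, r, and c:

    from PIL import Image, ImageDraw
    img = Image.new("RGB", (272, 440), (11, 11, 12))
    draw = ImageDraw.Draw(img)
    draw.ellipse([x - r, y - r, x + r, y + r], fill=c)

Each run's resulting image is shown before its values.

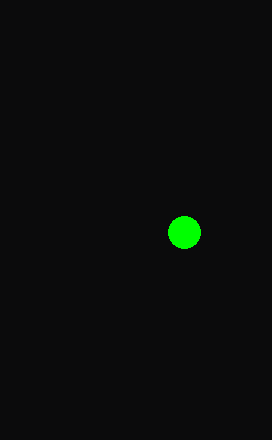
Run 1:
x = 184; y = 232; r = 16; c = 'lime'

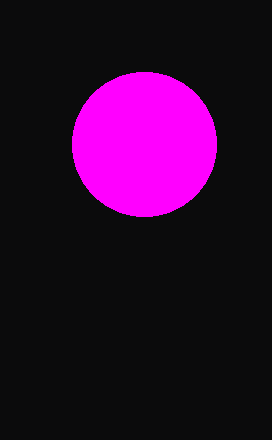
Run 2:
x = 144; y = 144; r = 72; c = 'magenta'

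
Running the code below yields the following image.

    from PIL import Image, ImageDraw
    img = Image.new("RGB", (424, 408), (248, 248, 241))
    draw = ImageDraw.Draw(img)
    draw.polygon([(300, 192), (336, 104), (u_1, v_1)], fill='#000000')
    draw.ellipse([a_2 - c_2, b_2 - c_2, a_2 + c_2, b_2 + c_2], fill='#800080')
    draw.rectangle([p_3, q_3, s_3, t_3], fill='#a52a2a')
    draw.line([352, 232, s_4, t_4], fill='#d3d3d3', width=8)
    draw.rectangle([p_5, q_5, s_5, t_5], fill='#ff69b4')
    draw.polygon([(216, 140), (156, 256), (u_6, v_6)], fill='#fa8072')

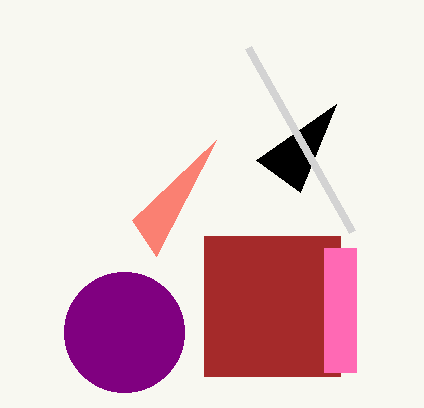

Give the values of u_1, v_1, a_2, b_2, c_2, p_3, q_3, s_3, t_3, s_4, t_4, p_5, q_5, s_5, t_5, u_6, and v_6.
u_1 = 256, v_1 = 160, a_2 = 124, b_2 = 332, c_2 = 60, p_3 = 204, q_3 = 236, s_3 = 340, t_3 = 376, s_4 = 248, t_4 = 48, p_5 = 324, q_5 = 248, s_5 = 356, t_5 = 372, u_6 = 132, v_6 = 220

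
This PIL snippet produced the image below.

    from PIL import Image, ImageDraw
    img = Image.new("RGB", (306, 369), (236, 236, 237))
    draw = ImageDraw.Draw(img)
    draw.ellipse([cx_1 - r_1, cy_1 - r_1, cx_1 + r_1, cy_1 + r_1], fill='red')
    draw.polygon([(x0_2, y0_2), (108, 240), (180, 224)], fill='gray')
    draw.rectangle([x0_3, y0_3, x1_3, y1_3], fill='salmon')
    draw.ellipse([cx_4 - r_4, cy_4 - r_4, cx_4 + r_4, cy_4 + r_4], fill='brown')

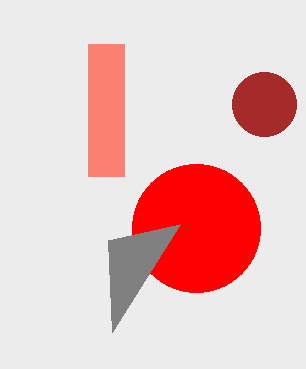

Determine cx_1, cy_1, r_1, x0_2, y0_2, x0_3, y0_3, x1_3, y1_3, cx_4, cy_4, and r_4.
cx_1 = 196, cy_1 = 228, r_1 = 64, x0_2 = 112, y0_2 = 332, x0_3 = 88, y0_3 = 44, x1_3 = 124, y1_3 = 176, cx_4 = 264, cy_4 = 104, r_4 = 32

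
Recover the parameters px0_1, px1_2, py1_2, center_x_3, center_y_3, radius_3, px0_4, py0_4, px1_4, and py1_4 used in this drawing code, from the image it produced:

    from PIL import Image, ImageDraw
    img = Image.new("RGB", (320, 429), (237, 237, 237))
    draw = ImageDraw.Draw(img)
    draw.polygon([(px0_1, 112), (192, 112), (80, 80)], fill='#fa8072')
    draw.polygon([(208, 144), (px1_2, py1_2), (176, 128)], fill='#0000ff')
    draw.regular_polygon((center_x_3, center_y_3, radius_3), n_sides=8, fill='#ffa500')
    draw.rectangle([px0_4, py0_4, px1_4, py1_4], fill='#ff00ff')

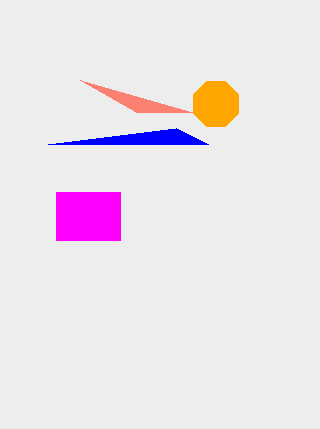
px0_1 = 136; px1_2 = 48; py1_2 = 144; center_x_3 = 216; center_y_3 = 104; radius_3 = 24; px0_4 = 56; py0_4 = 192; px1_4 = 120; py1_4 = 240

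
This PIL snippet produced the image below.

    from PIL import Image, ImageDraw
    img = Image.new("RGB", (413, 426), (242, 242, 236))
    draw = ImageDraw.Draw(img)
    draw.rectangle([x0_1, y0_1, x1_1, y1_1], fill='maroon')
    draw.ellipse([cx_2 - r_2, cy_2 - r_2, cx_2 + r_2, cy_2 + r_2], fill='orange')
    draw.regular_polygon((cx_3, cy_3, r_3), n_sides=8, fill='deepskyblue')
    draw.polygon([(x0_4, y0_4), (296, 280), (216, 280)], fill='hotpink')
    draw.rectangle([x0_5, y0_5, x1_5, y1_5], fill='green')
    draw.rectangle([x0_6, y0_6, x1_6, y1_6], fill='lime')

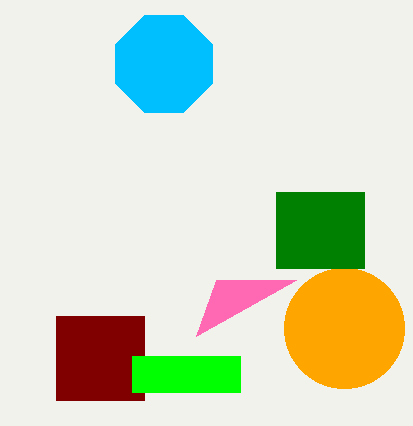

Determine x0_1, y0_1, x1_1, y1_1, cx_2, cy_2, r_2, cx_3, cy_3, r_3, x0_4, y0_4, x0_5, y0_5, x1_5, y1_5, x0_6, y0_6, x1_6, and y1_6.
x0_1 = 56, y0_1 = 316, x1_1 = 144, y1_1 = 400, cx_2 = 344, cy_2 = 328, r_2 = 60, cx_3 = 164, cy_3 = 64, r_3 = 52, x0_4 = 196, y0_4 = 336, x0_5 = 276, y0_5 = 192, x1_5 = 364, y1_5 = 268, x0_6 = 132, y0_6 = 356, x1_6 = 240, y1_6 = 392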